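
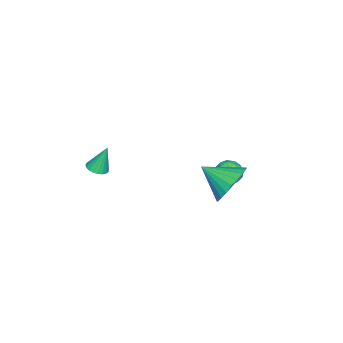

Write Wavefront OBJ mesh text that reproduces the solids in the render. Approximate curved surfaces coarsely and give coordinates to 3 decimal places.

v -2.487 2.835 -0.974
v -1.805 2.802 -0.951
v -2.535 1.738 -1.109
v -1.853 1.705 -1.086
v -2.207 1.865 -0.523
v -2.177 2.543 -0.44
v -2.163 1.997 -1.62
v -2.133 2.675 -1.537
v -1.605 2.284 -1.35
v -1.632 2.202 -0.672
v -2.708 2.338 -1.388
v -2.735 2.256 -0.71
v -2.142 2.915 -0.951
v -2.198 1.625 -1.109
v -2.406 1.719 -0.778
v -2.005 1.7 -0.765
v -2.36 2.762 -0.65
v -1.959 2.743 -0.637
v -2.196 2.192 -0.385
v -2.381 1.797 -1.423
v -1.98 1.778 -1.41
v -2.335 2.84 -1.295
v -1.934 2.821 -1.282
v -2.144 2.348 -1.675
v -1.623 2.591 -1.172
v -1.651 1.947 -1.251
v -1.834 2.118 -1.565
v -1.816 2.517 -1.516
v -1.639 2.543 -0.773
v -1.667 1.898 -0.852
v -1.875 1.992 -0.522
v -1.858 2.391 -0.473
v -1.521 2.239 -1.008
v -2.673 2.642 -1.208
v -2.701 1.997 -1.287
v -2.482 2.149 -1.587
v -2.465 2.548 -1.538
v -2.689 2.593 -0.809
v -2.717 1.949 -0.888
v -2.524 2.023 -0.544
v -2.506 2.422 -0.495
v -2.819 2.301 -1.052
v 3.713 -1.196 2.273
v 4.207 -1.153 2.334
v 3.527 -0.804 3.487
v 4.156 -0.964 2.265
v 4.028 -0.815 2.198
v 3.845 -0.732 2.143
v 3.64 -0.729 2.11
v 3.447 -0.807 2.106
v 3.3 -0.952 2.131
v 3.225 -1.14 2.18
v 3.234 -1.337 2.245
v 3.326 -1.51 2.315
v 3.485 -1.629 2.377
v 3.683 -1.672 2.422
v 3.887 -1.634 2.441
v 4.06 -1.52 2.43
v 4.174 -1.35 2.393
v -0.252 3.156 -0.253
v 0.588 3.495 0.336
v -0.228 1.764 0.513
v 0.264 3.621 0.574
v -0.138 3.676 0.687
v -0.558 3.652 0.656
v -0.931 3.552 0.487
v -1.2 3.393 0.205
v -1.326 3.197 -0.146
v -1.287 2.995 -0.514
v -1.091 2.818 -0.842
v -0.767 2.692 -1.081
v -0.365 2.637 -1.193
v 0.055 2.661 -1.163
v 0.427 2.76 -0.994
v 0.697 2.92 -0.712
v 0.822 3.116 -0.36
v 0.784 3.317 0.008
f 1 38 17
f 38 12 41
f 17 41 6
f 38 41 17
f 1 17 13
f 17 6 18
f 13 18 2
f 17 18 13
f 1 13 22
f 13 2 23
f 22 23 8
f 13 23 22
f 1 22 34
f 22 8 37
f 34 37 11
f 22 37 34
f 1 34 38
f 34 11 42
f 38 42 12
f 34 42 38
f 2 18 29
f 18 6 32
f 29 32 10
f 18 32 29
f 6 41 19
f 41 12 40
f 19 40 5
f 41 40 19
f 12 42 39
f 42 11 35
f 39 35 3
f 42 35 39
f 11 37 36
f 37 8 24
f 36 24 7
f 37 24 36
f 8 23 28
f 23 2 25
f 28 25 9
f 23 25 28
f 4 30 16
f 30 10 31
f 16 31 5
f 30 31 16
f 4 16 14
f 16 5 15
f 14 15 3
f 16 15 14
f 4 14 21
f 14 3 20
f 21 20 7
f 14 20 21
f 4 21 26
f 21 7 27
f 26 27 9
f 21 27 26
f 4 26 30
f 26 9 33
f 30 33 10
f 26 33 30
f 5 31 19
f 31 10 32
f 19 32 6
f 31 32 19
f 3 15 39
f 15 5 40
f 39 40 12
f 15 40 39
f 7 20 36
f 20 3 35
f 36 35 11
f 20 35 36
f 9 27 28
f 27 7 24
f 28 24 8
f 27 24 28
f 10 33 29
f 33 9 25
f 29 25 2
f 33 25 29
f 44 43 46
f 44 46 45
f 46 43 47
f 46 47 45
f 47 43 48
f 47 48 45
f 48 43 49
f 48 49 45
f 49 43 50
f 49 50 45
f 50 43 51
f 50 51 45
f 51 43 52
f 51 52 45
f 52 43 53
f 52 53 45
f 53 43 54
f 53 54 45
f 54 43 55
f 54 55 45
f 55 43 56
f 55 56 45
f 56 43 57
f 56 57 45
f 57 43 58
f 57 58 45
f 58 43 59
f 58 59 45
f 59 43 44
f 59 44 45
f 61 60 63
f 61 63 62
f 63 60 64
f 63 64 62
f 64 60 65
f 64 65 62
f 65 60 66
f 65 66 62
f 66 60 67
f 66 67 62
f 67 60 68
f 67 68 62
f 68 60 69
f 68 69 62
f 69 60 70
f 69 70 62
f 70 60 71
f 70 71 62
f 71 60 72
f 71 72 62
f 72 60 73
f 72 73 62
f 73 60 74
f 73 74 62
f 74 60 75
f 74 75 62
f 75 60 76
f 75 76 62
f 76 60 77
f 76 77 62
f 77 60 61
f 77 61 62



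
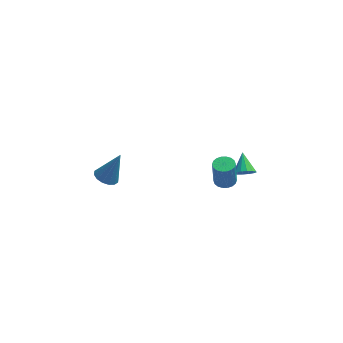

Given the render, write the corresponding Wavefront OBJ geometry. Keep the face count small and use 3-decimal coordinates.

v 2.477 3.193 -3.253
v 2.693 3.526 -3.716
v 2.343 4.207 -2.587
v 2.38 3.515 -3.762
v 2.094 3.417 -3.671
v 1.91 3.26 -3.469
v 1.878 3.085 -3.208
v 2.007 2.938 -2.959
v 2.261 2.86 -2.789
v 2.574 2.872 -2.744
v 2.86 2.969 -2.834
v 3.044 3.126 -3.037
v 3.076 3.302 -3.298
v 2.947 3.448 -3.546
v -4.319 0.247 -0.533
v -3.736 0.036 -0.757
v -3.621 0.533 1.013
v -3.737 0.372 -0.819
v -3.895 0.674 -0.803
v -4.166 0.863 -0.716
v -4.478 0.886 -0.579
v -4.748 0.738 -0.43
v -4.903 0.459 -0.308
v -4.901 0.123 -0.247
v -4.743 -0.18 -0.262
v -4.472 -0.368 -0.35
v -4.16 -0.392 -0.487
v -3.89 -0.244 -0.636
v 1.478 -2.979 3.041
v 2.017 -2.967 3.072
v 1.941 -2.97 4.39
v 1.402 -2.981 4.359
v 1.958 -2.734 3.069
v 1.883 -2.737 4.387
v 1.805 -2.549 3.061
v 1.73 -2.552 4.379
v 1.586 -2.45 3.048
v 1.511 -2.453 4.366
v 1.347 -2.455 3.035
v 1.271 -2.458 4.353
v 1.133 -2.564 3.022
v 1.057 -2.566 4.34
v 0.987 -2.755 3.014
v 0.912 -2.757 4.331
v 0.939 -2.99 3.01
v 0.863 -2.993 4.328
v 0.997 -3.223 3.013
v 0.922 -3.226 4.331
v 1.15 -3.408 3.021
v 1.075 -3.411 4.339
v 1.369 -3.507 3.034
v 1.294 -3.51 4.352
v 1.609 -3.502 3.047
v 1.533 -3.505 4.365
v 1.823 -3.394 3.06
v 1.747 -3.396 4.378
v 1.968 -3.203 3.069
v 1.893 -3.205 4.386
f 2 1 4
f 2 4 3
f 4 1 5
f 4 5 3
f 5 1 6
f 5 6 3
f 6 1 7
f 6 7 3
f 7 1 8
f 7 8 3
f 8 1 9
f 8 9 3
f 9 1 10
f 9 10 3
f 10 1 11
f 10 11 3
f 11 1 12
f 11 12 3
f 12 1 13
f 12 13 3
f 13 1 14
f 13 14 3
f 14 1 2
f 14 2 3
f 16 15 18
f 16 18 17
f 18 15 19
f 18 19 17
f 19 15 20
f 19 20 17
f 20 15 21
f 20 21 17
f 21 15 22
f 21 22 17
f 22 15 23
f 22 23 17
f 23 15 24
f 23 24 17
f 24 15 25
f 24 25 17
f 25 15 26
f 25 26 17
f 26 15 27
f 26 27 17
f 27 15 28
f 27 28 17
f 28 15 16
f 28 16 17
f 30 29 33
f 30 33 31
f 31 33 34
f 31 34 32
f 33 29 35
f 33 35 34
f 34 35 36
f 34 36 32
f 35 29 37
f 35 37 36
f 36 37 38
f 36 38 32
f 37 29 39
f 37 39 38
f 38 39 40
f 38 40 32
f 39 29 41
f 39 41 40
f 40 41 42
f 40 42 32
f 41 29 43
f 41 43 42
f 42 43 44
f 42 44 32
f 43 29 45
f 43 45 44
f 44 45 46
f 44 46 32
f 45 29 47
f 45 47 46
f 46 47 48
f 46 48 32
f 47 29 49
f 47 49 48
f 48 49 50
f 48 50 32
f 49 29 51
f 49 51 50
f 50 51 52
f 50 52 32
f 51 29 53
f 51 53 52
f 52 53 54
f 52 54 32
f 53 29 55
f 53 55 54
f 54 55 56
f 54 56 32
f 55 29 57
f 55 57 56
f 56 57 58
f 56 58 32
f 57 29 30
f 57 30 58
f 58 30 31
f 58 31 32



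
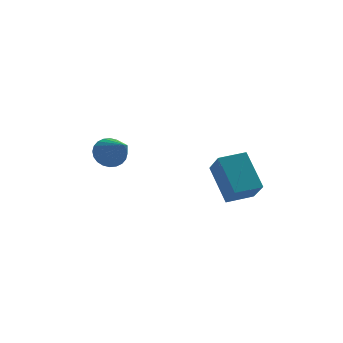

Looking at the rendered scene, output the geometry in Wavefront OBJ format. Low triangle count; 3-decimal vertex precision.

v -2.544 -3.159 1.371
v -2.155 -2.643 1.892
v -1.996 -4.781 2.569
v -2.453 -2.649 2.02
v -2.764 -2.733 2.049
v -3.042 -2.881 1.974
v -3.244 -3.072 1.808
v -3.34 -3.276 1.575
v -3.314 -3.462 1.312
v -3.171 -3.602 1.057
v -2.932 -3.674 0.85
v -2.635 -3.668 0.722
v -2.323 -3.584 0.694
v -2.045 -3.436 0.768
v -1.843 -3.245 0.934
v -1.748 -3.041 1.167
v -1.774 -2.855 1.431
v -1.917 -2.715 1.685
v 2.613 -3.619 -2.035
v 2.785 -4.713 -0.867
v 2.155 -2.104 -0.55
v 2.327 -3.198 0.619
v 3.973 -3.302 -1.939
v 4.145 -4.396 -0.77
v 3.515 -1.787 -0.453
v 3.687 -2.881 0.715
f 2 1 4
f 2 4 3
f 4 1 5
f 4 5 3
f 5 1 6
f 5 6 3
f 6 1 7
f 6 7 3
f 7 1 8
f 7 8 3
f 8 1 9
f 8 9 3
f 9 1 10
f 9 10 3
f 10 1 11
f 10 11 3
f 11 1 12
f 11 12 3
f 12 1 13
f 12 13 3
f 13 1 14
f 13 14 3
f 14 1 15
f 14 15 3
f 15 1 16
f 15 16 3
f 16 1 17
f 16 17 3
f 17 1 18
f 17 18 3
f 18 1 2
f 18 2 3
f 20 22 19
f 23 20 19
f 19 22 21
f 21 23 19
f 20 26 22
f 24 20 23
f 24 26 20
f 22 26 21
f 25 23 21
f 21 26 25
f 25 24 23
f 26 24 25



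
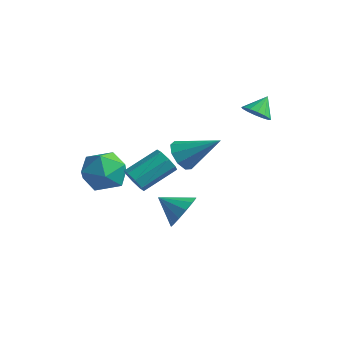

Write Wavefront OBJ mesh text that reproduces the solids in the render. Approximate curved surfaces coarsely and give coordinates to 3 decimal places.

v 1.347 1.623 3.119
v 1.728 1.213 3.521
v 1.373 2.357 3.841
v 1.964 1.396 3.326
v 2.035 1.641 3.076
v 1.922 1.881 2.837
v 1.654 2.052 2.673
v 1.304 2.108 2.629
v 0.966 2.034 2.716
v 0.729 1.851 2.911
v 0.658 1.606 3.161
v 0.772 1.366 3.4
v 1.039 1.195 3.564
v 1.389 1.139 3.608
v -0.317 -1.01 -2.275
v 0.22 -1.494 -1.691
v -1.383 -1.41 -1.625
v 0.169 -1.017 -1.482
v -0.038 -0.537 -1.525
v -0.333 -0.207 -1.806
v -0.623 -0.133 -2.236
v -0.816 -0.337 -2.678
v -0.851 -0.754 -2.992
v -0.716 -1.254 -3.079
v -0.455 -1.675 -2.91
v -0.15 -1.886 -2.54
v 0.102 -1.818 -2.085
v -0.455 -3.972 1.017
v 0.009 -3.904 0.582
v 0.559 -2.5 1.387
v 0.095 -2.568 1.823
v -0.402 -3.671 0.455
v 0.148 -2.266 1.261
v -0.845 -3.614 0.658
v -0.294 -2.209 1.463
v -1.059 -3.767 1.071
v -0.509 -2.362 1.876
v -0.919 -4.04 1.453
v -0.369 -2.636 2.258
v -0.508 -4.274 1.579
v 0.042 -2.869 2.385
v -0.066 -4.331 1.377
v 0.485 -2.926 2.182
v 0.149 -4.178 0.964
v 0.699 -2.773 1.769
v -2.069 -2.611 0.324
v -1.602 -3.2 1.161
v -3.258 -3.96 0.039
v -2.791 -4.549 0.876
v -3.374 -3.613 1.103
v -2.638 -2.78 1.279
v -2.222 -4.38 -0.079
v -1.486 -3.547 0.097
v -1.696 -4.293 0.912
v -2.408 -3.819 1.643
v -2.452 -3.341 -0.443
v -3.164 -2.867 0.288
v -2.047 0.917 -0.419
v -1.558 0.982 -1.099
v -0.573 1.723 0.719
v -1.87 1.461 -1.034
v -2.265 1.685 -0.682
v -2.558 1.549 -0.206
v -2.612 1.118 0.169
v -2.402 0.593 0.27
v -2.026 0.219 0.048
v -1.66 0.172 -0.393
v -1.476 0.473 -0.846
f 2 1 4
f 2 4 3
f 4 1 5
f 4 5 3
f 5 1 6
f 5 6 3
f 6 1 7
f 6 7 3
f 7 1 8
f 7 8 3
f 8 1 9
f 8 9 3
f 9 1 10
f 9 10 3
f 10 1 11
f 10 11 3
f 11 1 12
f 11 12 3
f 12 1 13
f 12 13 3
f 13 1 14
f 13 14 3
f 14 1 2
f 14 2 3
f 16 15 18
f 16 18 17
f 18 15 19
f 18 19 17
f 19 15 20
f 19 20 17
f 20 15 21
f 20 21 17
f 21 15 22
f 21 22 17
f 22 15 23
f 22 23 17
f 23 15 24
f 23 24 17
f 24 15 25
f 24 25 17
f 25 15 26
f 25 26 17
f 26 15 27
f 26 27 17
f 27 15 16
f 27 16 17
f 29 28 32
f 29 32 30
f 30 32 33
f 30 33 31
f 32 28 34
f 32 34 33
f 33 34 35
f 33 35 31
f 34 28 36
f 34 36 35
f 35 36 37
f 35 37 31
f 36 28 38
f 36 38 37
f 37 38 39
f 37 39 31
f 38 28 40
f 38 40 39
f 39 40 41
f 39 41 31
f 40 28 42
f 40 42 41
f 41 42 43
f 41 43 31
f 42 28 44
f 42 44 43
f 43 44 45
f 43 45 31
f 44 28 29
f 44 29 45
f 45 29 30
f 45 30 31
f 46 57 51
f 46 51 47
f 46 47 53
f 46 53 56
f 46 56 57
f 47 51 55
f 51 57 50
f 57 56 48
f 56 53 52
f 53 47 54
f 49 55 50
f 49 50 48
f 49 48 52
f 49 52 54
f 49 54 55
f 50 55 51
f 48 50 57
f 52 48 56
f 54 52 53
f 55 54 47
f 59 58 61
f 59 61 60
f 61 58 62
f 61 62 60
f 62 58 63
f 62 63 60
f 63 58 64
f 63 64 60
f 64 58 65
f 64 65 60
f 65 58 66
f 65 66 60
f 66 58 67
f 66 67 60
f 67 58 68
f 67 68 60
f 68 58 59
f 68 59 60



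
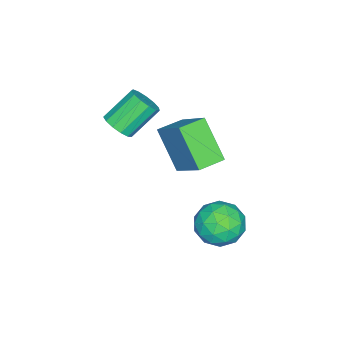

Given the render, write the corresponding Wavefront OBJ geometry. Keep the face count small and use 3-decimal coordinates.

v 1.575 1.961 1.503
v 0.898 0.783 3.118
v 0.539 2.586 1.524
v -0.138 1.408 3.139
v 2.418 3.312 2.841
v 1.741 2.134 4.456
v 1.382 3.937 2.862
v 0.705 2.759 4.477
v 1.358 -0.739 3.116
v 1.941 -0.663 3.582
v 0.925 0.095 4.73
v 0.342 0.019 4.264
v 1.932 -0.314 3.344
v 0.916 0.444 4.491
v 1.741 -0.1 3.033
v 0.725 0.658 4.181
v 1.429 -0.089 2.749
v 0.413 0.669 3.897
v 1.094 -0.284 2.582
v 0.078 0.474 3.729
v 0.842 -0.624 2.584
v -0.174 0.134 3.731
v 0.755 -1 2.755
v -0.261 -0.242 3.902
v 0.859 -1.294 3.041
v -0.157 -0.536 4.188
v 1.121 -1.411 3.351
v 0.105 -0.653 4.498
v 1.459 -1.315 3.586
v 0.443 -0.557 4.734
v 1.764 -1.036 3.672
v 0.748 -0.278 4.82
v 1.258 4.808 -1.089
v 2.328 4.984 -0.788
v 1.492 3.016 -0.872
v 2.562 3.192 -0.571
v 1.726 3.518 0.108
v 1.582 4.626 -0.027
v 2.238 3.374 -1.633
v 2.094 4.482 -1.768
v 2.934 4.098 -1.125
v 2.617 4.187 -0.049
v 1.203 3.813 -1.611
v 0.886 3.902 -0.535
v 1.773 5.053 -0.958
v 2.047 2.947 -0.702
v 1.556 3.138 -0.303
v 2.185 3.242 -0.127
v 1.334 4.843 -0.51
v 1.963 4.946 -0.333
v 1.609 4.085 0.193
v 1.857 3.054 -1.327
v 2.486 3.157 -1.15
v 1.635 4.758 -1.533
v 2.264 4.862 -1.357
v 2.211 3.915 -1.853
v 2.757 4.636 -0.979
v 2.895 3.583 -0.852
v 2.705 3.69 -1.476
v 2.62 4.341 -1.555
v 2.571 4.688 -0.347
v 2.709 3.635 -0.219
v 2.218 3.827 0.18
v 2.133 4.478 0.101
v 2.928 4.167 -0.545
v 1.111 4.365 -1.441
v 1.249 3.312 -1.313
v 1.687 3.522 -1.761
v 1.602 4.173 -1.84
v 0.925 4.417 -0.808
v 1.063 3.364 -0.681
v 1.2 3.659 -0.105
v 1.115 4.31 -0.184
v 0.892 3.833 -1.115
f 2 4 1
f 5 2 1
f 1 4 3
f 3 5 1
f 2 8 4
f 6 2 5
f 6 8 2
f 4 8 3
f 7 5 3
f 3 8 7
f 7 6 5
f 8 6 7
f 10 9 13
f 10 13 11
f 11 13 14
f 11 14 12
f 13 9 15
f 13 15 14
f 14 15 16
f 14 16 12
f 15 9 17
f 15 17 16
f 16 17 18
f 16 18 12
f 17 9 19
f 17 19 18
f 18 19 20
f 18 20 12
f 19 9 21
f 19 21 20
f 20 21 22
f 20 22 12
f 21 9 23
f 21 23 22
f 22 23 24
f 22 24 12
f 23 9 25
f 23 25 24
f 24 25 26
f 24 26 12
f 25 9 27
f 25 27 26
f 26 27 28
f 26 28 12
f 27 9 29
f 27 29 28
f 28 29 30
f 28 30 12
f 29 9 31
f 29 31 30
f 30 31 32
f 30 32 12
f 31 9 10
f 31 10 32
f 32 10 11
f 32 11 12
f 33 70 49
f 70 44 73
f 49 73 38
f 70 73 49
f 33 49 45
f 49 38 50
f 45 50 34
f 49 50 45
f 33 45 54
f 45 34 55
f 54 55 40
f 45 55 54
f 33 54 66
f 54 40 69
f 66 69 43
f 54 69 66
f 33 66 70
f 66 43 74
f 70 74 44
f 66 74 70
f 34 50 61
f 50 38 64
f 61 64 42
f 50 64 61
f 38 73 51
f 73 44 72
f 51 72 37
f 73 72 51
f 44 74 71
f 74 43 67
f 71 67 35
f 74 67 71
f 43 69 68
f 69 40 56
f 68 56 39
f 69 56 68
f 40 55 60
f 55 34 57
f 60 57 41
f 55 57 60
f 36 62 48
f 62 42 63
f 48 63 37
f 62 63 48
f 36 48 46
f 48 37 47
f 46 47 35
f 48 47 46
f 36 46 53
f 46 35 52
f 53 52 39
f 46 52 53
f 36 53 58
f 53 39 59
f 58 59 41
f 53 59 58
f 36 58 62
f 58 41 65
f 62 65 42
f 58 65 62
f 37 63 51
f 63 42 64
f 51 64 38
f 63 64 51
f 35 47 71
f 47 37 72
f 71 72 44
f 47 72 71
f 39 52 68
f 52 35 67
f 68 67 43
f 52 67 68
f 41 59 60
f 59 39 56
f 60 56 40
f 59 56 60
f 42 65 61
f 65 41 57
f 61 57 34
f 65 57 61



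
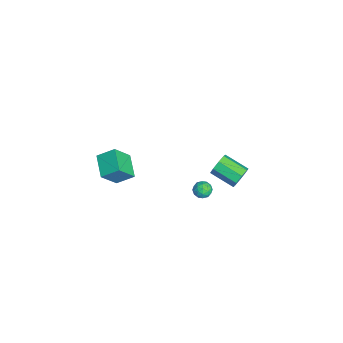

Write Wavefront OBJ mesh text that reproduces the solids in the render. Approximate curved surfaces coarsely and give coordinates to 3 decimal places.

v 1.377 -4.011 3.207
v 1.878 -4.896 4.468
v 1.505 -2.995 3.87
v 2.006 -3.88 5.131
v 2.814 -3.88 2.729
v 3.315 -4.765 3.99
v 2.942 -2.864 3.392
v 3.443 -3.749 4.653
v -0.916 1.712 -3.543
v -0.547 1.692 -3.032
v -1.653 1.228 -3.028
v -1.284 1.208 -2.517
v -1.516 1.76 -2.718
v -1.06 2.059 -3.036
v -1.14 0.861 -3.024
v -0.684 1.16 -3.342
v -0.685 1.167 -2.711
v -0.917 1.722 -2.522
v -1.283 1.198 -3.538
v -1.515 1.753 -3.349
v -0.667 1.744 -3.332
v -1.533 1.176 -2.728
v -1.67 1.5 -2.846
v -1.452 1.488 -2.545
v -0.969 1.96 -3.335
v -0.751 1.948 -3.035
v -1.321 1.988 -2.85
v -1.449 0.972 -3.025
v -1.231 0.96 -2.725
v -0.748 1.432 -3.515
v -0.53 1.42 -3.214
v -0.879 0.932 -3.21
v -0.531 1.424 -2.844
v -0.964 1.14 -2.541
v -0.88 0.936 -2.839
v -0.612 1.111 -3.026
v -0.667 1.75 -2.732
v -1.101 1.466 -2.43
v -1.237 1.79 -2.548
v -0.969 1.966 -2.735
v -0.749 1.441 -2.544
v -1.099 1.454 -3.63
v -1.533 1.17 -3.328
v -1.231 0.954 -3.325
v -0.963 1.13 -3.512
v -1.236 1.78 -3.519
v -1.669 1.496 -3.216
v -1.588 1.809 -3.034
v -1.32 1.984 -3.221
v -1.451 1.479 -3.516
v -2.725 3.999 -3.928
v -2.299 3.989 -3.251
v -3.25 2.69 -2.674
v -3.675 2.701 -3.352
v -2.785 4.36 -3.217
v -3.736 3.061 -2.64
v -3.236 4.52 -3.599
v -4.186 3.221 -3.023
v -3.387 4.375 -4.175
v -4.338 3.076 -3.598
v -3.15 4.01 -4.606
v -4.101 2.711 -4.029
v -2.664 3.639 -4.64
v -3.615 2.34 -4.063
v -2.214 3.479 -4.257
v -3.164 2.18 -3.681
v -2.062 3.624 -3.682
v -3.013 2.325 -3.105
f 2 4 1
f 5 2 1
f 1 4 3
f 3 5 1
f 2 8 4
f 6 2 5
f 6 8 2
f 4 8 3
f 7 5 3
f 3 8 7
f 7 6 5
f 8 6 7
f 9 46 25
f 46 20 49
f 25 49 14
f 46 49 25
f 9 25 21
f 25 14 26
f 21 26 10
f 25 26 21
f 9 21 30
f 21 10 31
f 30 31 16
f 21 31 30
f 9 30 42
f 30 16 45
f 42 45 19
f 30 45 42
f 9 42 46
f 42 19 50
f 46 50 20
f 42 50 46
f 10 26 37
f 26 14 40
f 37 40 18
f 26 40 37
f 14 49 27
f 49 20 48
f 27 48 13
f 49 48 27
f 20 50 47
f 50 19 43
f 47 43 11
f 50 43 47
f 19 45 44
f 45 16 32
f 44 32 15
f 45 32 44
f 16 31 36
f 31 10 33
f 36 33 17
f 31 33 36
f 12 38 24
f 38 18 39
f 24 39 13
f 38 39 24
f 12 24 22
f 24 13 23
f 22 23 11
f 24 23 22
f 12 22 29
f 22 11 28
f 29 28 15
f 22 28 29
f 12 29 34
f 29 15 35
f 34 35 17
f 29 35 34
f 12 34 38
f 34 17 41
f 38 41 18
f 34 41 38
f 13 39 27
f 39 18 40
f 27 40 14
f 39 40 27
f 11 23 47
f 23 13 48
f 47 48 20
f 23 48 47
f 15 28 44
f 28 11 43
f 44 43 19
f 28 43 44
f 17 35 36
f 35 15 32
f 36 32 16
f 35 32 36
f 18 41 37
f 41 17 33
f 37 33 10
f 41 33 37
f 52 51 55
f 52 55 53
f 53 55 56
f 53 56 54
f 55 51 57
f 55 57 56
f 56 57 58
f 56 58 54
f 57 51 59
f 57 59 58
f 58 59 60
f 58 60 54
f 59 51 61
f 59 61 60
f 60 61 62
f 60 62 54
f 61 51 63
f 61 63 62
f 62 63 64
f 62 64 54
f 63 51 65
f 63 65 64
f 64 65 66
f 64 66 54
f 65 51 67
f 65 67 66
f 66 67 68
f 66 68 54
f 67 51 52
f 67 52 68
f 68 52 53
f 68 53 54



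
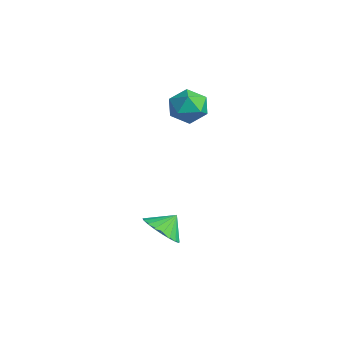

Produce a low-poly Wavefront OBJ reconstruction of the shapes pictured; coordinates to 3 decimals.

v 0.053 -1.641 -1.433
v 0.845 -2.017 -1.043
v 0.047 -0.919 -0.727
v 0.997 -1.758 -1.306
v 0.986 -1.479 -1.591
v 0.813 -1.228 -1.849
v 0.509 -1.049 -2.035
v 0.126 -0.971 -2.117
v -0.27 -1.01 -2.081
v -0.609 -1.158 -1.932
v -0.835 -1.389 -1.698
v -0.907 -1.664 -1.417
v -0.813 -1.935 -1.14
v -0.569 -2.155 -0.913
v -0.218 -2.286 -0.776
v 0.18 -2.306 -0.752
v 0.556 -2.211 -0.847
v -2.888 1.665 3.841
v -2.027 1.603 3.453
v -2.773 0.217 4.327
v -1.912 0.155 3.939
v -2.052 0.707 4.695
v -2.123 1.602 4.395
v -2.677 0.218 3.385
v -2.748 1.113 3.085
v -1.896 0.709 3.172
v -1.51 1.011 3.981
v -3.29 0.809 3.799
v -2.904 1.111 4.608
f 2 1 4
f 2 4 3
f 4 1 5
f 4 5 3
f 5 1 6
f 5 6 3
f 6 1 7
f 6 7 3
f 7 1 8
f 7 8 3
f 8 1 9
f 8 9 3
f 9 1 10
f 9 10 3
f 10 1 11
f 10 11 3
f 11 1 12
f 11 12 3
f 12 1 13
f 12 13 3
f 13 1 14
f 13 14 3
f 14 1 15
f 14 15 3
f 15 1 16
f 15 16 3
f 16 1 17
f 16 17 3
f 17 1 2
f 17 2 3
f 18 29 23
f 18 23 19
f 18 19 25
f 18 25 28
f 18 28 29
f 19 23 27
f 23 29 22
f 29 28 20
f 28 25 24
f 25 19 26
f 21 27 22
f 21 22 20
f 21 20 24
f 21 24 26
f 21 26 27
f 22 27 23
f 20 22 29
f 24 20 28
f 26 24 25
f 27 26 19



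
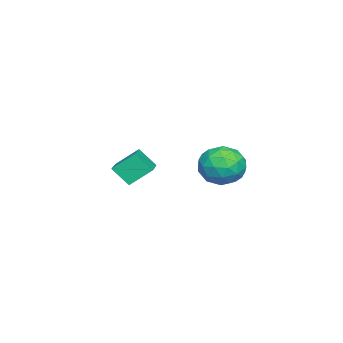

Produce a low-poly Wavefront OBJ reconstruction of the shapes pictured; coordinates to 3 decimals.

v -3.246 -1.955 -0.543
v -3.248 -2.709 0.285
v -3.63 -1.051 0.279
v -3.631 -1.805 1.107
v -1.949 -1.655 -0.267
v -1.95 -2.409 0.561
v -2.332 -0.751 0.555
v -2.334 -1.505 1.383
v -0.312 2.947 2.978
v 0.284 3.764 2.85
v 0.516 2.156 1.79
v 1.112 2.973 1.662
v 1.182 2.42 2.516
v 0.67 2.909 3.25
v 0.13 3.011 1.39
v -0.382 3.5 2.124
v 0.558 3.804 1.868
v 1.208 3.438 2.564
v -0.408 2.482 2.076
v 0.242 2.116 2.772
v -0.087 3.425 3.018
v 0.887 2.495 1.622
v 0.927 2.17 2.124
v 1.278 2.65 2.048
v 0.14 2.922 3.254
v 0.491 3.403 3.178
v 1.018 2.613 2.982
v 0.309 2.517 1.462
v 0.66 2.998 1.386
v -0.478 3.27 2.592
v -0.127 3.75 2.516
v -0.218 3.307 1.658
v 0.425 3.929 2.366
v 0.912 3.464 1.668
v 0.334 3.486 1.508
v 0.033 3.773 1.939
v 0.807 3.714 2.775
v 1.294 3.249 2.077
v 1.334 2.924 2.579
v 1.033 3.211 3.011
v 0.968 3.737 2.198
v -0.494 2.671 2.563
v -0.007 2.206 1.865
v -0.233 2.709 1.629
v -0.534 2.996 2.061
v -0.112 2.456 2.972
v 0.375 1.991 2.274
v 0.767 2.147 2.701
v 0.466 2.434 3.132
v -0.168 2.183 2.442
f 2 4 1
f 5 2 1
f 1 4 3
f 3 5 1
f 2 8 4
f 6 2 5
f 6 8 2
f 4 8 3
f 7 5 3
f 3 8 7
f 7 6 5
f 8 6 7
f 9 46 25
f 46 20 49
f 25 49 14
f 46 49 25
f 9 25 21
f 25 14 26
f 21 26 10
f 25 26 21
f 9 21 30
f 21 10 31
f 30 31 16
f 21 31 30
f 9 30 42
f 30 16 45
f 42 45 19
f 30 45 42
f 9 42 46
f 42 19 50
f 46 50 20
f 42 50 46
f 10 26 37
f 26 14 40
f 37 40 18
f 26 40 37
f 14 49 27
f 49 20 48
f 27 48 13
f 49 48 27
f 20 50 47
f 50 19 43
f 47 43 11
f 50 43 47
f 19 45 44
f 45 16 32
f 44 32 15
f 45 32 44
f 16 31 36
f 31 10 33
f 36 33 17
f 31 33 36
f 12 38 24
f 38 18 39
f 24 39 13
f 38 39 24
f 12 24 22
f 24 13 23
f 22 23 11
f 24 23 22
f 12 22 29
f 22 11 28
f 29 28 15
f 22 28 29
f 12 29 34
f 29 15 35
f 34 35 17
f 29 35 34
f 12 34 38
f 34 17 41
f 38 41 18
f 34 41 38
f 13 39 27
f 39 18 40
f 27 40 14
f 39 40 27
f 11 23 47
f 23 13 48
f 47 48 20
f 23 48 47
f 15 28 44
f 28 11 43
f 44 43 19
f 28 43 44
f 17 35 36
f 35 15 32
f 36 32 16
f 35 32 36
f 18 41 37
f 41 17 33
f 37 33 10
f 41 33 37



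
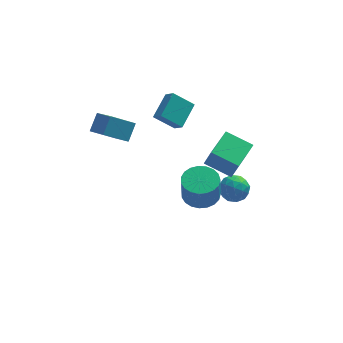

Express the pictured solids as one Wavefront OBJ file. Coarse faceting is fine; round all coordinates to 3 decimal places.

v -1.841 0.165 3.768
v -1.496 -0.388 4.328
v -1.019 1.421 4.501
v -0.674 0.867 5.061
v -0.706 -0.047 2.859
v -0.361 -0.601 3.419
v 0.116 1.208 3.592
v 0.461 0.655 4.152
v 2.148 0.704 -2.654
v 2.718 0.973 -3.346
v 2.582 -0.733 -2.854
v 3.152 -0.464 -3.546
v 3.344 -0.224 -2.662
v 3.076 0.664 -2.538
v 2.224 -0.424 -3.662
v 1.956 0.464 -3.538
v 2.765 0.276 -3.969
v 3.457 0.399 -3.351
v 1.843 -0.159 -2.849
v 2.535 -0.036 -2.231
v 2.395 0.965 -2.983
v 2.905 -0.725 -3.217
v 3.018 -0.583 -2.698
v 3.353 -0.426 -3.104
v 2.605 0.783 -2.508
v 2.94 0.941 -2.915
v 3.308 0.237 -2.512
v 2.36 -0.701 -3.285
v 2.695 -0.543 -3.692
v 1.947 0.666 -3.096
v 2.282 0.823 -3.502
v 1.992 0.003 -3.688
v 2.758 0.713 -3.755
v 3.013 -0.132 -3.873
v 2.468 -0.108 -3.941
v 2.31 0.414 -3.868
v 3.164 0.785 -3.392
v 3.42 -0.06 -3.509
v 3.532 0.082 -2.99
v 3.375 0.603 -2.917
v 3.192 0.375 -3.758
v 1.88 0.3 -2.691
v 2.136 -0.545 -2.808
v 1.925 -0.363 -3.283
v 1.768 0.158 -3.21
v 2.287 0.372 -2.327
v 2.542 -0.473 -2.445
v 2.99 -0.174 -2.332
v 2.832 0.348 -2.259
v 2.108 -0.135 -2.442
v 0.889 -0.171 -0.321
v 1.206 -0.595 1.019
v 1.933 1.419 -0.065
v 2.251 0.996 1.274
v 2.289 -0.996 -0.914
v 2.607 -1.419 0.425
v 3.334 0.595 -0.659
v 3.651 0.171 0.681
v 0.31 -3.259 0.012
v 1.205 -3.786 -0.049
v 1.124 -4.109 1.547
v 0.23 -3.581 1.608
v 1.342 -3.386 0.039
v 1.261 -3.708 1.634
v 1.302 -2.963 0.122
v 1.221 -3.286 1.718
v 1.089 -2.592 0.186
v 1.009 -2.915 1.782
v 0.743 -2.336 0.221
v 0.662 -2.659 1.816
v 0.321 -2.239 0.219
v 0.24 -2.562 1.814
v -0.102 -2.319 0.181
v -0.183 -2.642 1.777
v -0.454 -2.561 0.114
v -0.535 -2.884 1.71
v -0.674 -2.924 0.03
v -0.755 -3.247 1.626
v -0.724 -3.345 -0.058
v -0.805 -3.667 1.538
v -0.594 -3.75 -0.133
v -0.675 -4.073 1.463
v -0.309 -4.071 -0.184
v -0.39 -4.394 1.412
v 0.084 -4.251 -0.2
v 0.003 -4.574 1.396
v 0.516 -4.26 -0.18
v 0.435 -4.583 1.416
v 0.912 -4.095 -0.127
v 0.831 -4.418 1.469
v -3.829 1.419 0.99
v -3.187 0.209 1.736
v -5.19 1.264 1.91
v -4.548 0.053 2.655
v -3.352 2.187 1.825
v -2.71 0.976 2.57
v -4.713 2.031 2.744
v -4.071 0.821 3.49
f 2 4 1
f 5 2 1
f 1 4 3
f 3 5 1
f 2 8 4
f 6 2 5
f 6 8 2
f 4 8 3
f 7 5 3
f 3 8 7
f 7 6 5
f 8 6 7
f 9 46 25
f 46 20 49
f 25 49 14
f 46 49 25
f 9 25 21
f 25 14 26
f 21 26 10
f 25 26 21
f 9 21 30
f 21 10 31
f 30 31 16
f 21 31 30
f 9 30 42
f 30 16 45
f 42 45 19
f 30 45 42
f 9 42 46
f 42 19 50
f 46 50 20
f 42 50 46
f 10 26 37
f 26 14 40
f 37 40 18
f 26 40 37
f 14 49 27
f 49 20 48
f 27 48 13
f 49 48 27
f 20 50 47
f 50 19 43
f 47 43 11
f 50 43 47
f 19 45 44
f 45 16 32
f 44 32 15
f 45 32 44
f 16 31 36
f 31 10 33
f 36 33 17
f 31 33 36
f 12 38 24
f 38 18 39
f 24 39 13
f 38 39 24
f 12 24 22
f 24 13 23
f 22 23 11
f 24 23 22
f 12 22 29
f 22 11 28
f 29 28 15
f 22 28 29
f 12 29 34
f 29 15 35
f 34 35 17
f 29 35 34
f 12 34 38
f 34 17 41
f 38 41 18
f 34 41 38
f 13 39 27
f 39 18 40
f 27 40 14
f 39 40 27
f 11 23 47
f 23 13 48
f 47 48 20
f 23 48 47
f 15 28 44
f 28 11 43
f 44 43 19
f 28 43 44
f 17 35 36
f 35 15 32
f 36 32 16
f 35 32 36
f 18 41 37
f 41 17 33
f 37 33 10
f 41 33 37
f 52 54 51
f 55 52 51
f 51 54 53
f 53 55 51
f 52 58 54
f 56 52 55
f 56 58 52
f 54 58 53
f 57 55 53
f 53 58 57
f 57 56 55
f 58 56 57
f 60 59 63
f 60 63 61
f 61 63 64
f 61 64 62
f 63 59 65
f 63 65 64
f 64 65 66
f 64 66 62
f 65 59 67
f 65 67 66
f 66 67 68
f 66 68 62
f 67 59 69
f 67 69 68
f 68 69 70
f 68 70 62
f 69 59 71
f 69 71 70
f 70 71 72
f 70 72 62
f 71 59 73
f 71 73 72
f 72 73 74
f 72 74 62
f 73 59 75
f 73 75 74
f 74 75 76
f 74 76 62
f 75 59 77
f 75 77 76
f 76 77 78
f 76 78 62
f 77 59 79
f 77 79 78
f 78 79 80
f 78 80 62
f 79 59 81
f 79 81 80
f 80 81 82
f 80 82 62
f 81 59 83
f 81 83 82
f 82 83 84
f 82 84 62
f 83 59 85
f 83 85 84
f 84 85 86
f 84 86 62
f 85 59 87
f 85 87 86
f 86 87 88
f 86 88 62
f 87 59 89
f 87 89 88
f 88 89 90
f 88 90 62
f 89 59 60
f 89 60 90
f 90 60 61
f 90 61 62
f 92 94 91
f 95 92 91
f 91 94 93
f 93 95 91
f 92 98 94
f 96 92 95
f 96 98 92
f 94 98 93
f 97 95 93
f 93 98 97
f 97 96 95
f 98 96 97



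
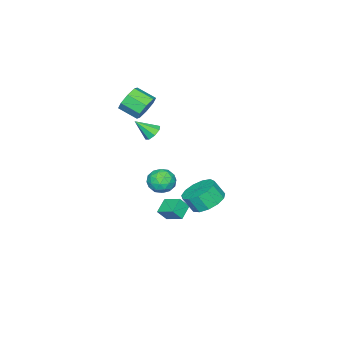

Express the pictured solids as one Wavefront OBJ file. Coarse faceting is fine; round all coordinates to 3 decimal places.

v 0.153 1.053 0.617
v 0.742 1.014 -0.011
v -0.342 -0.194 0.231
v 0.247 -0.233 -0.397
v 0.493 -0.287 0.427
v 0.798 0.483 0.666
v -0.398 0.337 -0.446
v -0.093 1.107 -0.207
v 0.401 0.571 -0.668
v 0.952 0.186 -0.129
v -0.552 0.634 0.349
v -0.001 0.249 0.888
v 0.491 1.142 0.337
v -0.091 -0.322 -0.117
v 0.054 -0.355 0.368
v 0.4 -0.377 -0.002
v 0.524 0.831 0.735
v 0.87 0.808 0.365
v 0.724 0.043 0.623
v -0.47 0.012 -0.145
v -0.124 -0.011 -0.515
v 0 1.197 0.222
v 0.346 1.175 -0.148
v -0.324 0.777 -0.403
v 0.636 0.86 -0.419
v 0.346 0.127 -0.646
v -0.034 0.462 -0.674
v 0.146 0.915 -0.534
v 0.96 0.633 -0.102
v 0.67 -0.1 -0.328
v 0.814 -0.132 0.156
v 0.994 0.321 0.296
v 0.76 0.373 -0.488
v -0.27 0.92 0.548
v -0.56 0.187 0.322
v -0.594 0.499 -0.076
v -0.414 0.952 0.064
v 0.054 0.693 0.866
v -0.236 -0.04 0.639
v 0.254 -0.095 0.754
v 0.434 0.358 0.894
v -0.36 0.447 0.708
v 0.009 3.375 -0.501
v 1.023 3.516 -0.685
v 1.264 2.987 0.237
v 0.251 2.845 0.421
v 0.846 3.979 -0.373
v 1.087 3.45 0.549
v 0.403 4.25 -0.101
v 0.644 3.721 0.821
v -0.165 4.243 0.044
v 0.076 3.714 0.965
v -0.678 3.96 0.015
v -0.436 3.431 0.937
v -0.972 3.492 -0.177
v -0.73 2.962 0.745
v -0.955 2.986 -0.472
v -0.713 2.456 0.45
v -0.632 2.603 -0.776
v -0.39 2.074 0.146
v -0.105 2.466 -0.993
v 0.137 1.936 -0.071
v 0.458 2.617 -1.054
v 0.7 2.087 -0.132
v 0.879 3.008 -0.939
v 1.12 2.479 -0.017
v -2.754 -2.791 3.266
v -2.037 -2.915 2.736
v -1.83 -4.054 3.283
v -2.546 -3.929 3.814
v -1.876 -2.601 3.328
v -1.669 -3.74 3.875
v -2.229 -2.399 3.883
v -2.022 -3.537 4.431
v -2.889 -2.425 4.077
v -2.682 -3.564 4.625
v -3.47 -2.666 3.797
v -3.263 -3.805 4.344
v -3.631 -2.98 3.205
v -3.424 -4.119 3.752
v -3.278 -3.183 2.649
v -3.071 -4.321 3.197
v -2.618 -3.156 2.455
v -2.411 -4.295 3.003
v -4.192 -3.44 0.319
v -3.778 -2.989 0.465
v -3.608 -4.28 1.261
v -4.178 -2.966 0.733
v -4.586 -3.221 0.759
v -4.763 -3.605 0.527
v -4.606 -3.892 0.173
v -4.206 -3.915 -0.095
v -3.797 -3.66 -0.121
v -3.62 -3.276 0.111
v -2.704 -0.88 -4.08
v -2.273 -1.219 -3.379
v -2.644 0.231 -3.579
v -2.214 -0.108 -2.878
v -1.786 -0.712 -4.562
v -1.356 -1.051 -3.861
v -1.727 0.399 -4.061
v -1.296 0.06 -3.36
f 1 38 17
f 38 12 41
f 17 41 6
f 38 41 17
f 1 17 13
f 17 6 18
f 13 18 2
f 17 18 13
f 1 13 22
f 13 2 23
f 22 23 8
f 13 23 22
f 1 22 34
f 22 8 37
f 34 37 11
f 22 37 34
f 1 34 38
f 34 11 42
f 38 42 12
f 34 42 38
f 2 18 29
f 18 6 32
f 29 32 10
f 18 32 29
f 6 41 19
f 41 12 40
f 19 40 5
f 41 40 19
f 12 42 39
f 42 11 35
f 39 35 3
f 42 35 39
f 11 37 36
f 37 8 24
f 36 24 7
f 37 24 36
f 8 23 28
f 23 2 25
f 28 25 9
f 23 25 28
f 4 30 16
f 30 10 31
f 16 31 5
f 30 31 16
f 4 16 14
f 16 5 15
f 14 15 3
f 16 15 14
f 4 14 21
f 14 3 20
f 21 20 7
f 14 20 21
f 4 21 26
f 21 7 27
f 26 27 9
f 21 27 26
f 4 26 30
f 26 9 33
f 30 33 10
f 26 33 30
f 5 31 19
f 31 10 32
f 19 32 6
f 31 32 19
f 3 15 39
f 15 5 40
f 39 40 12
f 15 40 39
f 7 20 36
f 20 3 35
f 36 35 11
f 20 35 36
f 9 27 28
f 27 7 24
f 28 24 8
f 27 24 28
f 10 33 29
f 33 9 25
f 29 25 2
f 33 25 29
f 44 43 47
f 44 47 45
f 45 47 48
f 45 48 46
f 47 43 49
f 47 49 48
f 48 49 50
f 48 50 46
f 49 43 51
f 49 51 50
f 50 51 52
f 50 52 46
f 51 43 53
f 51 53 52
f 52 53 54
f 52 54 46
f 53 43 55
f 53 55 54
f 54 55 56
f 54 56 46
f 55 43 57
f 55 57 56
f 56 57 58
f 56 58 46
f 57 43 59
f 57 59 58
f 58 59 60
f 58 60 46
f 59 43 61
f 59 61 60
f 60 61 62
f 60 62 46
f 61 43 63
f 61 63 62
f 62 63 64
f 62 64 46
f 63 43 65
f 63 65 64
f 64 65 66
f 64 66 46
f 65 43 44
f 65 44 66
f 66 44 45
f 66 45 46
f 68 67 71
f 68 71 69
f 69 71 72
f 69 72 70
f 71 67 73
f 71 73 72
f 72 73 74
f 72 74 70
f 73 67 75
f 73 75 74
f 74 75 76
f 74 76 70
f 75 67 77
f 75 77 76
f 76 77 78
f 76 78 70
f 77 67 79
f 77 79 78
f 78 79 80
f 78 80 70
f 79 67 81
f 79 81 80
f 80 81 82
f 80 82 70
f 81 67 83
f 81 83 82
f 82 83 84
f 82 84 70
f 83 67 68
f 83 68 84
f 84 68 69
f 84 69 70
f 86 85 88
f 86 88 87
f 88 85 89
f 88 89 87
f 89 85 90
f 89 90 87
f 90 85 91
f 90 91 87
f 91 85 92
f 91 92 87
f 92 85 93
f 92 93 87
f 93 85 94
f 93 94 87
f 94 85 86
f 94 86 87
f 96 98 95
f 99 96 95
f 95 98 97
f 97 99 95
f 96 102 98
f 100 96 99
f 100 102 96
f 98 102 97
f 101 99 97
f 97 102 101
f 101 100 99
f 102 100 101



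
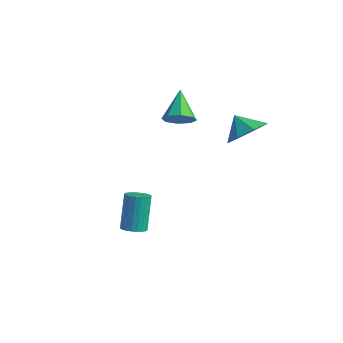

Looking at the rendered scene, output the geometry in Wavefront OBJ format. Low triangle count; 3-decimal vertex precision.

v 0.552 1.535 1.457
v 1.185 1.926 2.111
v -0.212 1.625 2.143
v 0.856 2.452 1.676
v 0.349 2.441 1.113
v -0.039 1.899 0.751
v -0.081 1.144 0.804
v 0.248 0.619 1.239
v 0.755 0.629 1.802
v 1.143 1.171 2.163
v -0.907 -3.774 -1.969
v -0.4 -3.86 -1.803
v -0.766 -3.173 -0.326
v -1.273 -3.086 -0.491
v -0.384 -3.668 -1.888
v -0.75 -2.981 -0.411
v -0.446 -3.492 -1.985
v -0.812 -2.805 -0.508
v -0.579 -3.359 -2.08
v -0.945 -2.672 -0.603
v -0.762 -3.289 -2.158
v -1.128 -2.602 -0.681
v -0.967 -3.293 -2.207
v -1.333 -2.606 -0.73
v -1.163 -3.37 -2.22
v -1.529 -2.682 -0.743
v -1.32 -3.509 -2.194
v -1.686 -2.821 -0.717
v -1.414 -3.687 -2.134
v -1.78 -3 -0.657
v -1.43 -3.879 -2.049
v -1.796 -3.192 -0.572
v -1.368 -4.055 -1.952
v -1.734 -3.368 -0.475
v -1.235 -4.188 -1.857
v -1.601 -3.501 -0.38
v -1.052 -4.258 -1.779
v -1.418 -3.571 -0.302
v -0.847 -4.254 -1.73
v -1.213 -3.567 -0.253
v -0.651 -4.178 -1.717
v -1.017 -3.49 -0.24
v -0.494 -4.039 -1.743
v -0.86 -3.351 -0.266
v -2.703 1.15 0.988
v -2.164 1.638 0.915
v -3.477 2.15 1.952
v -2.563 1.701 0.529
v -3.044 1.441 0.412
v -3.325 1.011 0.632
v -3.241 0.663 1.061
v -2.842 0.6 1.447
v -2.361 0.86 1.564
v -2.081 1.289 1.344
f 2 1 4
f 2 4 3
f 4 1 5
f 4 5 3
f 5 1 6
f 5 6 3
f 6 1 7
f 6 7 3
f 7 1 8
f 7 8 3
f 8 1 9
f 8 9 3
f 9 1 10
f 9 10 3
f 10 1 2
f 10 2 3
f 12 11 15
f 12 15 13
f 13 15 16
f 13 16 14
f 15 11 17
f 15 17 16
f 16 17 18
f 16 18 14
f 17 11 19
f 17 19 18
f 18 19 20
f 18 20 14
f 19 11 21
f 19 21 20
f 20 21 22
f 20 22 14
f 21 11 23
f 21 23 22
f 22 23 24
f 22 24 14
f 23 11 25
f 23 25 24
f 24 25 26
f 24 26 14
f 25 11 27
f 25 27 26
f 26 27 28
f 26 28 14
f 27 11 29
f 27 29 28
f 28 29 30
f 28 30 14
f 29 11 31
f 29 31 30
f 30 31 32
f 30 32 14
f 31 11 33
f 31 33 32
f 32 33 34
f 32 34 14
f 33 11 35
f 33 35 34
f 34 35 36
f 34 36 14
f 35 11 37
f 35 37 36
f 36 37 38
f 36 38 14
f 37 11 39
f 37 39 38
f 38 39 40
f 38 40 14
f 39 11 41
f 39 41 40
f 40 41 42
f 40 42 14
f 41 11 43
f 41 43 42
f 42 43 44
f 42 44 14
f 43 11 12
f 43 12 44
f 44 12 13
f 44 13 14
f 46 45 48
f 46 48 47
f 48 45 49
f 48 49 47
f 49 45 50
f 49 50 47
f 50 45 51
f 50 51 47
f 51 45 52
f 51 52 47
f 52 45 53
f 52 53 47
f 53 45 54
f 53 54 47
f 54 45 46
f 54 46 47



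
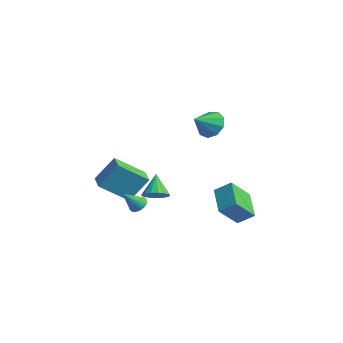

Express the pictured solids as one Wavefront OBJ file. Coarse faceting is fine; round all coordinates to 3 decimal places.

v -4.269 -1.715 -2.979
v -4.785 -3.411 -1.694
v -3.876 -0.657 -1.426
v -4.391 -2.353 -0.14
v -2.949 -2.147 -3.02
v -3.464 -3.843 -1.734
v -2.555 -1.089 -1.466
v -3.071 -2.785 -0.181
v 2.226 0.348 -0.777
v 2.863 1.058 -0.117
v 2.073 1.619 -1.999
v 2.71 2.329 -1.339
v 3.83 -0.289 -1.641
v 4.467 0.421 -0.981
v 3.677 0.982 -2.863
v 4.314 1.692 -2.203
v -0.944 1.963 2.837
v -0.572 1.562 2
v -0.656 0.717 3.563
v -0.076 1.879 2.348
v 0.015 2.235 2.925
v -0.344 2.464 3.461
v -0.982 2.459 3.705
v -1.603 2.222 3.543
v -1.916 1.863 3.051
v -1.773 1.552 2.459
v -1.242 1.432 2.044
v 0.945 -2.57 -1.05
v 1.343 -3.087 -0.604
v 0.155 -2.11 0.19
v 1.552 -2.773 -0.587
v 1.623 -2.412 -0.676
v 1.538 -2.088 -0.851
v 1.317 -1.874 -1.071
v 1.011 -1.819 -1.286
v 0.69 -1.937 -1.447
v 0.427 -2.199 -1.517
v 0.283 -2.547 -1.48
v 0.29 -2.9 -1.344
v 0.447 -3.177 -1.141
v 0.719 -3.315 -0.917
v 1.042 -3.283 -0.723
v -1.243 -2.484 -2.608
v -0.857 -2.131 -2.294
v -1.197 -3.476 -1.552
v -1.067 -2.054 -2.212
v -1.303 -2.043 -2.191
v -1.531 -2.098 -2.233
v -1.715 -2.212 -2.332
v -1.827 -2.368 -2.473
v -1.85 -2.541 -2.635
v -1.781 -2.705 -2.792
v -1.63 -2.836 -2.922
v -1.42 -2.913 -3.004
v -1.183 -2.924 -3.025
v -0.956 -2.869 -2.983
v -0.772 -2.755 -2.884
v -0.66 -2.599 -2.743
v -0.637 -2.426 -2.581
v -0.706 -2.262 -2.423
f 2 4 1
f 5 2 1
f 1 4 3
f 3 5 1
f 2 8 4
f 6 2 5
f 6 8 2
f 4 8 3
f 7 5 3
f 3 8 7
f 7 6 5
f 8 6 7
f 10 12 9
f 13 10 9
f 9 12 11
f 11 13 9
f 10 16 12
f 14 10 13
f 14 16 10
f 12 16 11
f 15 13 11
f 11 16 15
f 15 14 13
f 16 14 15
f 18 17 20
f 18 20 19
f 20 17 21
f 20 21 19
f 21 17 22
f 21 22 19
f 22 17 23
f 22 23 19
f 23 17 24
f 23 24 19
f 24 17 25
f 24 25 19
f 25 17 26
f 25 26 19
f 26 17 27
f 26 27 19
f 27 17 18
f 27 18 19
f 29 28 31
f 29 31 30
f 31 28 32
f 31 32 30
f 32 28 33
f 32 33 30
f 33 28 34
f 33 34 30
f 34 28 35
f 34 35 30
f 35 28 36
f 35 36 30
f 36 28 37
f 36 37 30
f 37 28 38
f 37 38 30
f 38 28 39
f 38 39 30
f 39 28 40
f 39 40 30
f 40 28 41
f 40 41 30
f 41 28 42
f 41 42 30
f 42 28 29
f 42 29 30
f 44 43 46
f 44 46 45
f 46 43 47
f 46 47 45
f 47 43 48
f 47 48 45
f 48 43 49
f 48 49 45
f 49 43 50
f 49 50 45
f 50 43 51
f 50 51 45
f 51 43 52
f 51 52 45
f 52 43 53
f 52 53 45
f 53 43 54
f 53 54 45
f 54 43 55
f 54 55 45
f 55 43 56
f 55 56 45
f 56 43 57
f 56 57 45
f 57 43 58
f 57 58 45
f 58 43 59
f 58 59 45
f 59 43 60
f 59 60 45
f 60 43 44
f 60 44 45



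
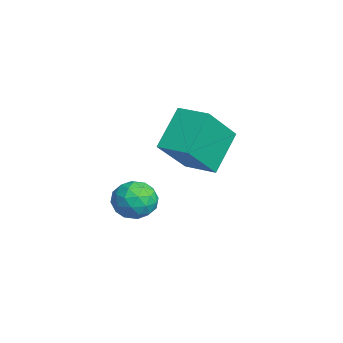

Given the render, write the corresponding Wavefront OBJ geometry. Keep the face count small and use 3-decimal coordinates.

v -1.533 2.414 -3.178
v -1.023 2.427 -3.847
v -1.517 1.053 -3.193
v -1.007 1.066 -3.862
v -0.724 1.321 -3.111
v -0.734 2.162 -3.102
v -1.806 1.318 -3.938
v -1.816 2.159 -3.929
v -1.191 1.75 -4.316
v -0.523 1.752 -3.805
v -2.017 1.728 -3.235
v -1.349 1.73 -2.724
v -1.279 2.54 -3.511
v -1.261 0.94 -3.529
v -1.095 1.09 -3.088
v -0.795 1.098 -3.481
v -1.11 2.384 -3.074
v -0.81 2.392 -3.466
v -0.634 1.742 -3.034
v -1.73 1.088 -3.574
v -1.43 1.096 -3.966
v -1.745 2.382 -3.559
v -1.445 2.39 -3.952
v -1.906 1.738 -4.006
v -1.078 2.15 -4.18
v -1.069 1.35 -4.189
v -1.538 1.497 -4.234
v -1.544 1.992 -4.228
v -0.685 2.151 -3.88
v -0.676 1.351 -3.888
v -0.51 1.501 -3.447
v -0.516 1.995 -3.442
v -0.784 1.753 -4.156
v -1.864 2.129 -3.152
v -1.855 1.329 -3.16
v -2.024 1.485 -3.598
v -2.03 1.979 -3.593
v -1.471 2.13 -2.851
v -1.462 1.33 -2.86
v -0.996 1.488 -2.812
v -1.002 1.983 -2.806
v -1.756 1.727 -2.884
v -1.35 4.13 -0.432
v -0.407 3.023 1.027
v -0.482 4.955 -0.368
v 0.462 3.849 1.091
v -0.442 3.271 -1.671
v 0.502 2.165 -0.212
v 0.427 4.097 -1.607
v 1.37 2.99 -0.148
f 1 38 17
f 38 12 41
f 17 41 6
f 38 41 17
f 1 17 13
f 17 6 18
f 13 18 2
f 17 18 13
f 1 13 22
f 13 2 23
f 22 23 8
f 13 23 22
f 1 22 34
f 22 8 37
f 34 37 11
f 22 37 34
f 1 34 38
f 34 11 42
f 38 42 12
f 34 42 38
f 2 18 29
f 18 6 32
f 29 32 10
f 18 32 29
f 6 41 19
f 41 12 40
f 19 40 5
f 41 40 19
f 12 42 39
f 42 11 35
f 39 35 3
f 42 35 39
f 11 37 36
f 37 8 24
f 36 24 7
f 37 24 36
f 8 23 28
f 23 2 25
f 28 25 9
f 23 25 28
f 4 30 16
f 30 10 31
f 16 31 5
f 30 31 16
f 4 16 14
f 16 5 15
f 14 15 3
f 16 15 14
f 4 14 21
f 14 3 20
f 21 20 7
f 14 20 21
f 4 21 26
f 21 7 27
f 26 27 9
f 21 27 26
f 4 26 30
f 26 9 33
f 30 33 10
f 26 33 30
f 5 31 19
f 31 10 32
f 19 32 6
f 31 32 19
f 3 15 39
f 15 5 40
f 39 40 12
f 15 40 39
f 7 20 36
f 20 3 35
f 36 35 11
f 20 35 36
f 9 27 28
f 27 7 24
f 28 24 8
f 27 24 28
f 10 33 29
f 33 9 25
f 29 25 2
f 33 25 29
f 44 46 43
f 47 44 43
f 43 46 45
f 45 47 43
f 44 50 46
f 48 44 47
f 48 50 44
f 46 50 45
f 49 47 45
f 45 50 49
f 49 48 47
f 50 48 49



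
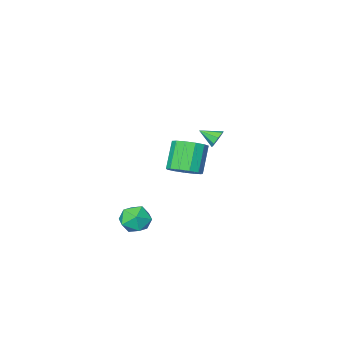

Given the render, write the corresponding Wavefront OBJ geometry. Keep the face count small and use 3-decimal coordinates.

v -4.261 -0.172 -1.014
v -3.98 0.309 -0.591
v -3.519 -1.088 -0.466
v -4.417 0.081 -0.381
v -4.763 -0.296 -0.542
v -4.814 -0.6 -0.98
v -4.542 -0.654 -1.438
v -4.105 -0.425 -1.648
v -3.76 -0.049 -1.487
v -3.708 0.255 -1.049
v 3.322 4.661 -3.128
v 4.298 4.572 -2.667
v 3.582 3.148 -3.973
v 4.558 3.059 -3.512
v 3.664 2.956 -2.91
v 3.503 3.891 -2.388
v 4.377 3.829 -4.252
v 4.216 4.764 -3.73
v 4.95 4.058 -3.362
v 4.51 3.518 -2.533
v 3.37 4.202 -4.107
v 2.93 3.662 -3.278
v 0.835 4.132 -0.21
v 1.405 3.235 -0.328
v 0.515 2.45 1.331
v -0.055 3.348 1.45
v 1.734 3.6 0.021
v 0.844 2.815 1.68
v 1.778 4.134 0.297
v 0.887 3.35 1.956
v 1.522 4.668 0.412
v 0.632 3.883 2.071
v 1.048 5.031 0.33
v 0.158 4.247 1.989
v 0.507 5.11 0.076
v -0.384 4.325 1.736
v 0.07 4.877 -0.268
v -0.821 4.093 1.391
v -0.125 4.409 -0.594
v -1.015 3.624 1.066
v -0.014 3.852 -0.798
v -0.904 3.068 0.862
v 0.366 3.385 -0.815
v -0.524 2.6 0.845
v 0.895 3.154 -0.64
v 0.005 2.37 1.02
f 2 1 4
f 2 4 3
f 4 1 5
f 4 5 3
f 5 1 6
f 5 6 3
f 6 1 7
f 6 7 3
f 7 1 8
f 7 8 3
f 8 1 9
f 8 9 3
f 9 1 10
f 9 10 3
f 10 1 2
f 10 2 3
f 11 22 16
f 11 16 12
f 11 12 18
f 11 18 21
f 11 21 22
f 12 16 20
f 16 22 15
f 22 21 13
f 21 18 17
f 18 12 19
f 14 20 15
f 14 15 13
f 14 13 17
f 14 17 19
f 14 19 20
f 15 20 16
f 13 15 22
f 17 13 21
f 19 17 18
f 20 19 12
f 24 23 27
f 24 27 25
f 25 27 28
f 25 28 26
f 27 23 29
f 27 29 28
f 28 29 30
f 28 30 26
f 29 23 31
f 29 31 30
f 30 31 32
f 30 32 26
f 31 23 33
f 31 33 32
f 32 33 34
f 32 34 26
f 33 23 35
f 33 35 34
f 34 35 36
f 34 36 26
f 35 23 37
f 35 37 36
f 36 37 38
f 36 38 26
f 37 23 39
f 37 39 38
f 38 39 40
f 38 40 26
f 39 23 41
f 39 41 40
f 40 41 42
f 40 42 26
f 41 23 43
f 41 43 42
f 42 43 44
f 42 44 26
f 43 23 45
f 43 45 44
f 44 45 46
f 44 46 26
f 45 23 24
f 45 24 46
f 46 24 25
f 46 25 26



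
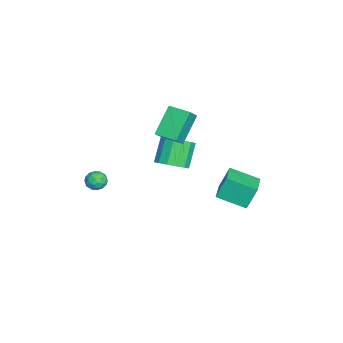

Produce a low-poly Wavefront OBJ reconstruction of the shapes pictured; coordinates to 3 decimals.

v 2.315 -2.995 1.211
v 2.681 -3.384 1.566
v 1.619 -3.756 1.094
v 1.985 -4.145 1.449
v 1.689 -3.646 1.722
v 2.119 -3.176 1.794
v 2.181 -3.964 0.866
v 2.611 -3.494 0.938
v 2.598 -3.984 1.353
v 2.294 -3.786 1.882
v 2.006 -3.354 0.778
v 1.702 -3.156 1.307
v 2.559 -3.123 1.399
v 1.741 -4.017 1.261
v 1.567 -3.724 1.421
v 1.782 -3.952 1.63
v 2.229 -3 1.533
v 2.444 -3.229 1.742
v 1.861 -3.383 1.833
v 1.856 -3.911 0.918
v 2.071 -4.14 1.127
v 2.518 -3.188 1.03
v 2.733 -3.416 1.239
v 2.439 -3.757 0.827
v 2.725 -3.704 1.482
v 2.316 -4.151 1.413
v 2.431 -4.045 1.071
v 2.684 -3.769 1.113
v 2.546 -3.588 1.793
v 2.137 -4.035 1.724
v 1.963 -3.742 1.885
v 2.216 -3.465 1.927
v 2.498 -3.94 1.668
v 2.163 -3.105 0.936
v 1.754 -3.552 0.867
v 2.084 -3.675 0.733
v 2.337 -3.398 0.775
v 1.984 -2.989 1.247
v 1.575 -3.436 1.178
v 1.616 -3.371 1.547
v 1.869 -3.095 1.589
v 1.802 -3.2 0.992
v -3.102 2.587 -2.888
v -3.379 3.151 -1.548
v -2.842 4.276 -3.544
v -3.12 4.839 -2.204
v -1.42 2.481 -2.496
v -1.698 3.044 -1.156
v -1.161 4.169 -3.152
v -1.438 4.733 -1.812
v -3.39 -0.06 -1.494
v -2.599 0.268 -0.958
v -3.64 0.569 0.391
v -4.43 0.24 -0.146
v -2.787 0.694 -1.197
v -3.828 0.994 0.152
v -3.136 0.917 -1.516
v -4.176 1.218 -0.167
v -3.553 0.879 -1.829
v -4.593 1.179 -0.48
v -3.926 0.589 -2.053
v -4.967 0.889 -0.704
v -4.155 0.125 -2.126
v -5.196 0.425 -0.778
v -4.18 -0.389 -2.031
v -5.221 -0.088 -0.682
v -3.992 -0.814 -1.792
v -5.033 -0.514 -0.443
v -3.644 -1.038 -1.473
v -4.684 -0.737 -0.124
v -3.227 -0.999 -1.16
v -4.267 -0.699 0.189
v -2.853 -0.709 -0.936
v -3.894 -0.409 0.413
v -2.624 -0.245 -0.862
v -3.665 0.055 0.486
v -3.927 0.143 2.771
v -3.154 -0.174 3.59
v -3.367 1.326 2.701
v -2.595 1.009 3.52
v -2.685 -0.529 1.34
v -1.913 -0.846 2.159
v -2.126 0.654 1.27
v -1.353 0.337 2.089
f 1 38 17
f 38 12 41
f 17 41 6
f 38 41 17
f 1 17 13
f 17 6 18
f 13 18 2
f 17 18 13
f 1 13 22
f 13 2 23
f 22 23 8
f 13 23 22
f 1 22 34
f 22 8 37
f 34 37 11
f 22 37 34
f 1 34 38
f 34 11 42
f 38 42 12
f 34 42 38
f 2 18 29
f 18 6 32
f 29 32 10
f 18 32 29
f 6 41 19
f 41 12 40
f 19 40 5
f 41 40 19
f 12 42 39
f 42 11 35
f 39 35 3
f 42 35 39
f 11 37 36
f 37 8 24
f 36 24 7
f 37 24 36
f 8 23 28
f 23 2 25
f 28 25 9
f 23 25 28
f 4 30 16
f 30 10 31
f 16 31 5
f 30 31 16
f 4 16 14
f 16 5 15
f 14 15 3
f 16 15 14
f 4 14 21
f 14 3 20
f 21 20 7
f 14 20 21
f 4 21 26
f 21 7 27
f 26 27 9
f 21 27 26
f 4 26 30
f 26 9 33
f 30 33 10
f 26 33 30
f 5 31 19
f 31 10 32
f 19 32 6
f 31 32 19
f 3 15 39
f 15 5 40
f 39 40 12
f 15 40 39
f 7 20 36
f 20 3 35
f 36 35 11
f 20 35 36
f 9 27 28
f 27 7 24
f 28 24 8
f 27 24 28
f 10 33 29
f 33 9 25
f 29 25 2
f 33 25 29
f 44 46 43
f 47 44 43
f 43 46 45
f 45 47 43
f 44 50 46
f 48 44 47
f 48 50 44
f 46 50 45
f 49 47 45
f 45 50 49
f 49 48 47
f 50 48 49
f 52 51 55
f 52 55 53
f 53 55 56
f 53 56 54
f 55 51 57
f 55 57 56
f 56 57 58
f 56 58 54
f 57 51 59
f 57 59 58
f 58 59 60
f 58 60 54
f 59 51 61
f 59 61 60
f 60 61 62
f 60 62 54
f 61 51 63
f 61 63 62
f 62 63 64
f 62 64 54
f 63 51 65
f 63 65 64
f 64 65 66
f 64 66 54
f 65 51 67
f 65 67 66
f 66 67 68
f 66 68 54
f 67 51 69
f 67 69 68
f 68 69 70
f 68 70 54
f 69 51 71
f 69 71 70
f 70 71 72
f 70 72 54
f 71 51 73
f 71 73 72
f 72 73 74
f 72 74 54
f 73 51 75
f 73 75 74
f 74 75 76
f 74 76 54
f 75 51 52
f 75 52 76
f 76 52 53
f 76 53 54
f 78 80 77
f 81 78 77
f 77 80 79
f 79 81 77
f 78 84 80
f 82 78 81
f 82 84 78
f 80 84 79
f 83 81 79
f 79 84 83
f 83 82 81
f 84 82 83



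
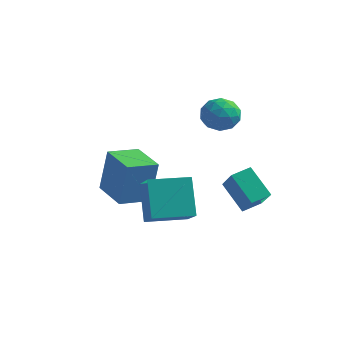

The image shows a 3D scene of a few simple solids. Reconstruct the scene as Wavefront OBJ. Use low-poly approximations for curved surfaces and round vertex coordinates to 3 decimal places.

v 4.451 -0.659 -2.963
v 3.275 -0.249 -1.835
v 3.567 0.249 -4.214
v 2.391 0.658 -3.086
v 4.949 0.142 -2.734
v 3.773 0.551 -1.606
v 4.065 1.049 -3.985
v 2.889 1.459 -2.857
v 3.141 0.385 0.995
v 3.499 -0.107 1.677
v 1.781 -0.013 1.423
v 2.139 -0.505 2.105
v 2.186 0.408 2.126
v 3.027 0.654 1.862
v 2.253 -0.774 1.238
v 3.094 -0.528 0.974
v 2.951 -0.824 1.828
v 2.91 -0.093 2.376
v 2.37 -0.027 0.724
v 2.329 0.704 1.272
v 3.439 0.174 1.299
v 1.841 -0.294 1.801
v 1.868 0.243 1.814
v 2.079 -0.047 2.215
v 3.162 0.621 1.407
v 3.373 0.332 1.808
v 2.601 0.635 2.072
v 1.907 -0.452 1.292
v 2.118 -0.741 1.693
v 3.201 -0.073 0.885
v 3.412 -0.363 1.286
v 2.679 -0.755 1.028
v 3.328 -0.537 1.788
v 2.529 -0.771 2.04
v 2.595 -0.929 1.53
v 3.089 -0.784 1.375
v 3.304 -0.107 2.111
v 2.504 -0.341 2.362
v 2.532 0.196 2.374
v 3.026 0.34 2.219
v 2.981 -0.528 2.199
v 2.776 0.221 0.738
v 1.976 -0.013 0.989
v 2.254 -0.46 0.881
v 2.748 -0.316 0.726
v 2.751 0.651 1.06
v 1.952 0.417 1.312
v 2.191 0.664 1.725
v 2.685 0.809 1.57
v 2.299 0.408 0.901
v 1.362 -4.233 -3.112
v 2.419 -5.45 -1.945
v 0.655 -3.333 -1.533
v 1.711 -4.55 -0.366
v 2.749 -3.07 -3.154
v 3.805 -4.287 -1.987
v 2.041 -2.17 -1.575
v 3.098 -3.387 -0.408
v -1.728 -2.609 -2.797
v -1.469 -2.352 -0.668
v -0.964 -1.354 -3.041
v -0.705 -1.096 -0.912
v -0.215 -3.544 -2.868
v 0.044 -3.286 -0.739
v 0.549 -2.288 -3.112
v 0.808 -2.031 -0.983
f 2 4 1
f 5 2 1
f 1 4 3
f 3 5 1
f 2 8 4
f 6 2 5
f 6 8 2
f 4 8 3
f 7 5 3
f 3 8 7
f 7 6 5
f 8 6 7
f 9 46 25
f 46 20 49
f 25 49 14
f 46 49 25
f 9 25 21
f 25 14 26
f 21 26 10
f 25 26 21
f 9 21 30
f 21 10 31
f 30 31 16
f 21 31 30
f 9 30 42
f 30 16 45
f 42 45 19
f 30 45 42
f 9 42 46
f 42 19 50
f 46 50 20
f 42 50 46
f 10 26 37
f 26 14 40
f 37 40 18
f 26 40 37
f 14 49 27
f 49 20 48
f 27 48 13
f 49 48 27
f 20 50 47
f 50 19 43
f 47 43 11
f 50 43 47
f 19 45 44
f 45 16 32
f 44 32 15
f 45 32 44
f 16 31 36
f 31 10 33
f 36 33 17
f 31 33 36
f 12 38 24
f 38 18 39
f 24 39 13
f 38 39 24
f 12 24 22
f 24 13 23
f 22 23 11
f 24 23 22
f 12 22 29
f 22 11 28
f 29 28 15
f 22 28 29
f 12 29 34
f 29 15 35
f 34 35 17
f 29 35 34
f 12 34 38
f 34 17 41
f 38 41 18
f 34 41 38
f 13 39 27
f 39 18 40
f 27 40 14
f 39 40 27
f 11 23 47
f 23 13 48
f 47 48 20
f 23 48 47
f 15 28 44
f 28 11 43
f 44 43 19
f 28 43 44
f 17 35 36
f 35 15 32
f 36 32 16
f 35 32 36
f 18 41 37
f 41 17 33
f 37 33 10
f 41 33 37
f 52 54 51
f 55 52 51
f 51 54 53
f 53 55 51
f 52 58 54
f 56 52 55
f 56 58 52
f 54 58 53
f 57 55 53
f 53 58 57
f 57 56 55
f 58 56 57
f 60 62 59
f 63 60 59
f 59 62 61
f 61 63 59
f 60 66 62
f 64 60 63
f 64 66 60
f 62 66 61
f 65 63 61
f 61 66 65
f 65 64 63
f 66 64 65



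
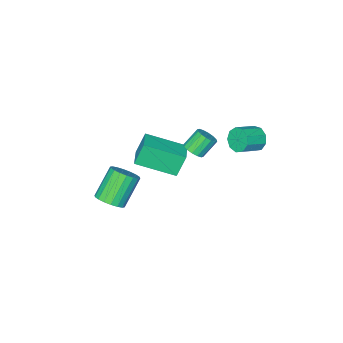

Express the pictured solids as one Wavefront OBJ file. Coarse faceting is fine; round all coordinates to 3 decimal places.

v -0.217 -3.035 -1.599
v -0.721 -2.915 -0.396
v -1.578 -1.536 -2.32
v -2.083 -1.416 -1.117
v 0.663 -2.104 -1.323
v 0.158 -1.984 -0.12
v -0.699 -0.605 -2.044
v -1.203 -0.485 -0.841
v 1.574 -2.91 -4.283
v 2.13 -2.628 -3.782
v 0.961 -2.829 -2.375
v 0.406 -3.11 -2.877
v 1.958 -2.333 -3.883
v 0.789 -2.534 -2.476
v 1.71 -2.153 -4.063
v 0.541 -2.353 -2.656
v 1.435 -2.122 -4.287
v 0.266 -2.323 -2.88
v 1.187 -2.247 -4.51
v 0.019 -2.448 -3.103
v 1.017 -2.504 -4.689
v -0.152 -2.704 -3.282
v 0.956 -2.841 -4.787
v -0.212 -3.041 -3.38
v 1.019 -3.191 -4.785
v -0.15 -3.392 -3.378
v 1.191 -3.486 -4.684
v 0.022 -3.687 -3.277
v 1.439 -3.667 -4.504
v 0.27 -3.867 -3.097
v 1.714 -3.697 -4.28
v 0.545 -3.898 -2.873
v 1.961 -3.572 -4.057
v 0.793 -3.773 -2.65
v 2.132 -3.316 -3.878
v 0.963 -3.516 -2.471
v 2.192 -2.979 -3.78
v 1.024 -3.179 -2.373
v -2.582 2.787 2.006
v -2.36 2.519 1.41
v -1.296 2.405 1.858
v -1.518 2.673 2.454
v -2.308 2.988 1.406
v -1.244 2.874 1.854
v -2.384 3.363 1.682
v -1.32 3.249 2.13
v -2.552 3.469 2.11
v -1.489 3.354 2.558
v -2.735 3.255 2.489
v -1.671 3.141 2.937
v -2.846 2.823 2.642
v -1.782 2.709 3.09
v -2.833 2.374 2.498
v -1.77 2.259 2.946
v -2.703 2.118 2.123
v -1.639 2.004 2.571
v -2.516 2.175 1.694
v -1.452 2.061 2.142
v -1.445 -0.261 -0.317
v -1.066 -0.488 0.059
v -1.796 -0.326 0.893
v -2.175 -0.099 0.517
v -1.005 -0.194 0.055
v -1.735 -0.032 0.889
v -1.062 0.082 -0.048
v -1.792 0.244 0.786
v -1.222 0.266 -0.223
v -1.952 0.428 0.61
v -1.441 0.309 -0.424
v -2.171 0.471 0.41
v -1.661 0.199 -0.596
v -2.392 0.361 0.238
v -1.824 -0.034 -0.693
v -2.554 0.128 0.141
v -1.885 -0.328 -0.689
v -2.615 -0.166 0.145
v -1.828 -0.604 -0.586
v -2.558 -0.442 0.248
v -1.668 -0.788 -0.41
v -2.398 -0.626 0.423
v -1.449 -0.831 -0.21
v -2.179 -0.669 0.624
v -1.228 -0.721 -0.038
v -1.959 -0.559 0.796
f 2 4 1
f 5 2 1
f 1 4 3
f 3 5 1
f 2 8 4
f 6 2 5
f 6 8 2
f 4 8 3
f 7 5 3
f 3 8 7
f 7 6 5
f 8 6 7
f 10 9 13
f 10 13 11
f 11 13 14
f 11 14 12
f 13 9 15
f 13 15 14
f 14 15 16
f 14 16 12
f 15 9 17
f 15 17 16
f 16 17 18
f 16 18 12
f 17 9 19
f 17 19 18
f 18 19 20
f 18 20 12
f 19 9 21
f 19 21 20
f 20 21 22
f 20 22 12
f 21 9 23
f 21 23 22
f 22 23 24
f 22 24 12
f 23 9 25
f 23 25 24
f 24 25 26
f 24 26 12
f 25 9 27
f 25 27 26
f 26 27 28
f 26 28 12
f 27 9 29
f 27 29 28
f 28 29 30
f 28 30 12
f 29 9 31
f 29 31 30
f 30 31 32
f 30 32 12
f 31 9 33
f 31 33 32
f 32 33 34
f 32 34 12
f 33 9 35
f 33 35 34
f 34 35 36
f 34 36 12
f 35 9 37
f 35 37 36
f 36 37 38
f 36 38 12
f 37 9 10
f 37 10 38
f 38 10 11
f 38 11 12
f 40 39 43
f 40 43 41
f 41 43 44
f 41 44 42
f 43 39 45
f 43 45 44
f 44 45 46
f 44 46 42
f 45 39 47
f 45 47 46
f 46 47 48
f 46 48 42
f 47 39 49
f 47 49 48
f 48 49 50
f 48 50 42
f 49 39 51
f 49 51 50
f 50 51 52
f 50 52 42
f 51 39 53
f 51 53 52
f 52 53 54
f 52 54 42
f 53 39 55
f 53 55 54
f 54 55 56
f 54 56 42
f 55 39 57
f 55 57 56
f 56 57 58
f 56 58 42
f 57 39 40
f 57 40 58
f 58 40 41
f 58 41 42
f 60 59 63
f 60 63 61
f 61 63 64
f 61 64 62
f 63 59 65
f 63 65 64
f 64 65 66
f 64 66 62
f 65 59 67
f 65 67 66
f 66 67 68
f 66 68 62
f 67 59 69
f 67 69 68
f 68 69 70
f 68 70 62
f 69 59 71
f 69 71 70
f 70 71 72
f 70 72 62
f 71 59 73
f 71 73 72
f 72 73 74
f 72 74 62
f 73 59 75
f 73 75 74
f 74 75 76
f 74 76 62
f 75 59 77
f 75 77 76
f 76 77 78
f 76 78 62
f 77 59 79
f 77 79 78
f 78 79 80
f 78 80 62
f 79 59 81
f 79 81 80
f 80 81 82
f 80 82 62
f 81 59 83
f 81 83 82
f 82 83 84
f 82 84 62
f 83 59 60
f 83 60 84
f 84 60 61
f 84 61 62



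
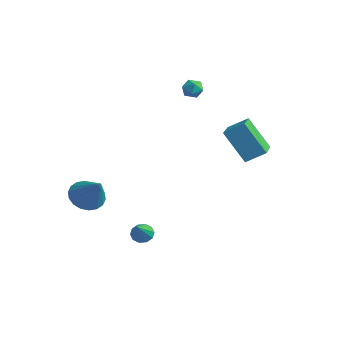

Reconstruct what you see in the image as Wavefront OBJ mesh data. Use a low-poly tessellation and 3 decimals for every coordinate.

v 0.541 -2.401 -4.454
v 0.947 -1.942 -4.36
v 1.399 -3.399 -3.286
v 0.659 -1.898 -4.111
v 0.326 -2.046 -3.994
v 0.075 -2.33 -4.052
v 0.002 -2.641 -4.264
v 0.136 -2.86 -4.549
v 0.424 -2.904 -4.798
v 0.757 -2.755 -4.915
v 1.008 -2.471 -4.857
v 1.08 -2.161 -4.645
v -3.587 -2.87 -3.254
v -2.837 -2.782 -3.97
v -2.173 -2.97 -1.786
v -2.924 -2.341 -3.856
v -3.142 -2.006 -3.624
v -3.447 -1.841 -3.318
v -3.781 -1.88 -2.999
v -4.076 -2.116 -2.731
v -4.274 -2.5 -2.567
v -4.336 -2.958 -2.538
v -4.25 -3.398 -2.651
v -4.032 -3.734 -2.884
v -3.726 -3.899 -3.19
v -3.392 -3.859 -3.508
v -3.097 -3.624 -3.777
v -2.899 -3.24 -3.941
v -3.656 4.184 2.99
v -3.106 4.361 2.645
v -3.254 3.179 3.115
v -2.704 3.356 2.77
v -2.815 3.613 3.382
v -3.063 4.234 3.305
v -3.297 3.306 2.455
v -3.545 3.927 2.378
v -2.884 3.818 2.315
v -2.586 4.008 2.887
v -3.774 3.532 2.873
v -3.476 3.722 3.445
v 1.145 2.606 1.867
v 1.796 3.426 2.512
v 2.276 3.101 0.095
v 2.928 3.921 0.74
v 2.412 1.259 2.3
v 3.064 2.079 2.945
v 3.544 1.754 0.528
v 4.195 2.574 1.173
f 2 1 4
f 2 4 3
f 4 1 5
f 4 5 3
f 5 1 6
f 5 6 3
f 6 1 7
f 6 7 3
f 7 1 8
f 7 8 3
f 8 1 9
f 8 9 3
f 9 1 10
f 9 10 3
f 10 1 11
f 10 11 3
f 11 1 12
f 11 12 3
f 12 1 2
f 12 2 3
f 14 13 16
f 14 16 15
f 16 13 17
f 16 17 15
f 17 13 18
f 17 18 15
f 18 13 19
f 18 19 15
f 19 13 20
f 19 20 15
f 20 13 21
f 20 21 15
f 21 13 22
f 21 22 15
f 22 13 23
f 22 23 15
f 23 13 24
f 23 24 15
f 24 13 25
f 24 25 15
f 25 13 26
f 25 26 15
f 26 13 27
f 26 27 15
f 27 13 28
f 27 28 15
f 28 13 14
f 28 14 15
f 29 40 34
f 29 34 30
f 29 30 36
f 29 36 39
f 29 39 40
f 30 34 38
f 34 40 33
f 40 39 31
f 39 36 35
f 36 30 37
f 32 38 33
f 32 33 31
f 32 31 35
f 32 35 37
f 32 37 38
f 33 38 34
f 31 33 40
f 35 31 39
f 37 35 36
f 38 37 30
f 42 44 41
f 45 42 41
f 41 44 43
f 43 45 41
f 42 48 44
f 46 42 45
f 46 48 42
f 44 48 43
f 47 45 43
f 43 48 47
f 47 46 45
f 48 46 47



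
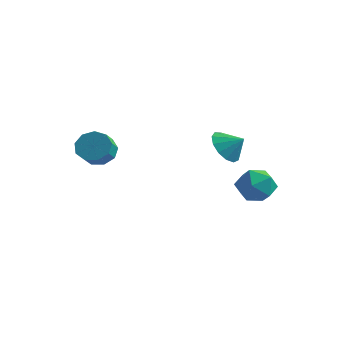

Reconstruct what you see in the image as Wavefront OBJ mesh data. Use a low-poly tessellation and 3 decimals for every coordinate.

v -3.305 -2.037 -0.926
v -2.495 -1.635 -0.709
v -2.265 -2.441 -0.076
v -3.075 -2.843 -0.294
v -2.948 -1.446 -0.304
v -2.718 -2.251 0.329
v -3.568 -1.534 -0.19
v -3.337 -2.339 0.443
v -4.064 -1.857 -0.421
v -3.834 -2.662 0.212
v -4.206 -2.265 -0.888
v -3.976 -3.07 -0.255
v -3.926 -2.566 -1.373
v -3.696 -3.371 -0.74
v -3.356 -2.62 -1.65
v -3.125 -3.425 -1.017
v -2.761 -2.401 -1.587
v -2.531 -3.207 -0.954
v -2.422 -2.012 -1.216
v -2.191 -2.818 -0.583
v 1.104 2.197 -1.127
v 1.638 1.407 -1.568
v 1.996 2.423 -0.453
v 1.759 1.889 -1.889
v 1.672 2.469 -1.968
v 1.405 2.963 -1.78
v 1.043 3.213 -1.385
v 0.7 3.141 -0.908
v 0.486 2.769 -0.501
v 0.468 2.216 -0.292
v 0.652 1.657 -0.349
v 0.98 1.269 -0.653
v 1.348 1.176 -1.107
v 1.812 2.63 -3
v 2.781 3.136 -2.655
v 2.799 1.424 -4.005
v 3.768 1.93 -3.66
v 3.135 1.334 -2.913
v 2.525 2.08 -2.292
v 3.055 2.48 -4.368
v 2.445 3.226 -3.747
v 3.549 3.043 -3.5
v 3.598 2.335 -2.601
v 1.982 2.225 -4.059
v 2.031 1.517 -3.16
f 2 1 5
f 2 5 3
f 3 5 6
f 3 6 4
f 5 1 7
f 5 7 6
f 6 7 8
f 6 8 4
f 7 1 9
f 7 9 8
f 8 9 10
f 8 10 4
f 9 1 11
f 9 11 10
f 10 11 12
f 10 12 4
f 11 1 13
f 11 13 12
f 12 13 14
f 12 14 4
f 13 1 15
f 13 15 14
f 14 15 16
f 14 16 4
f 15 1 17
f 15 17 16
f 16 17 18
f 16 18 4
f 17 1 19
f 17 19 18
f 18 19 20
f 18 20 4
f 19 1 2
f 19 2 20
f 20 2 3
f 20 3 4
f 22 21 24
f 22 24 23
f 24 21 25
f 24 25 23
f 25 21 26
f 25 26 23
f 26 21 27
f 26 27 23
f 27 21 28
f 27 28 23
f 28 21 29
f 28 29 23
f 29 21 30
f 29 30 23
f 30 21 31
f 30 31 23
f 31 21 32
f 31 32 23
f 32 21 33
f 32 33 23
f 33 21 22
f 33 22 23
f 34 45 39
f 34 39 35
f 34 35 41
f 34 41 44
f 34 44 45
f 35 39 43
f 39 45 38
f 45 44 36
f 44 41 40
f 41 35 42
f 37 43 38
f 37 38 36
f 37 36 40
f 37 40 42
f 37 42 43
f 38 43 39
f 36 38 45
f 40 36 44
f 42 40 41
f 43 42 35



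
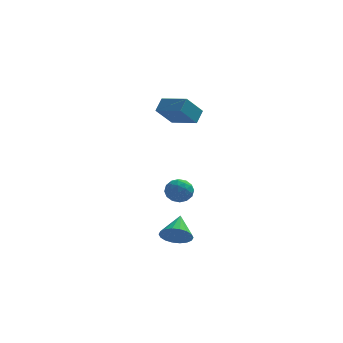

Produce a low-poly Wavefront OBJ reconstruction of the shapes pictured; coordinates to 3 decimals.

v 0.353 -1.412 -2.397
v 0.746 -1.21 -1.657
v 1.594 -1.61 -3.003
v 1.987 -1.408 -2.263
v 1.54 -2.142 -2.327
v 0.773 -2.02 -1.952
v 1.567 -0.8 -2.708
v 0.8 -0.678 -2.333
v 1.497 -0.832 -1.849
v 1.48 -1.661 -1.613
v 0.86 -1.159 -3.047
v 0.843 -1.988 -2.811
v 0.441 -1.294 -1.974
v 1.899 -1.526 -2.686
v 1.637 -1.958 -2.723
v 1.868 -1.839 -2.289
v 0.456 -1.77 -2.147
v 0.687 -1.651 -1.712
v 1.154 -2.199 -2.106
v 1.653 -1.169 -2.948
v 1.884 -1.05 -2.513
v 0.472 -0.981 -2.371
v 0.703 -0.862 -1.937
v 1.186 -0.621 -2.554
v 1.113 -0.953 -1.652
v 1.842 -1.069 -2.008
v 1.595 -0.712 -2.269
v 1.145 -0.64 -2.049
v 1.103 -1.44 -1.513
v 1.832 -1.556 -1.869
v 1.57 -1.988 -1.907
v 1.119 -1.916 -1.687
v 1.544 -1.218 -1.626
v 0.508 -1.264 -2.791
v 1.237 -1.38 -3.147
v 1.221 -0.904 -2.973
v 0.77 -0.832 -2.753
v 0.498 -1.751 -2.652
v 1.227 -1.867 -3.008
v 1.195 -2.18 -2.611
v 0.745 -2.108 -2.391
v 0.796 -1.602 -3.034
v 0.487 3.62 0.779
v -0.392 2.859 2.019
v 0.799 4.342 1.443
v -0.08 3.581 2.684
v 1.96 2.599 1.196
v 1.081 1.838 2.437
v 2.272 3.321 1.861
v 1.393 2.56 3.101
v 1.157 -4.457 -4.304
v 1.72 -4.116 -4.975
v 1.323 -3.063 -3.456
v 1.34 -3.994 -5.101
v 0.924 -3.963 -5.069
v 0.554 -4.031 -4.886
v 0.304 -4.183 -4.587
v 0.222 -4.389 -4.233
v 0.326 -4.609 -3.892
v 0.594 -4.798 -3.633
v 0.974 -4.92 -3.507
v 1.39 -4.95 -3.539
v 1.76 -4.883 -3.722
v 2.01 -4.731 -4.021
v 2.092 -4.525 -4.375
v 1.988 -4.305 -4.716
f 1 38 17
f 38 12 41
f 17 41 6
f 38 41 17
f 1 17 13
f 17 6 18
f 13 18 2
f 17 18 13
f 1 13 22
f 13 2 23
f 22 23 8
f 13 23 22
f 1 22 34
f 22 8 37
f 34 37 11
f 22 37 34
f 1 34 38
f 34 11 42
f 38 42 12
f 34 42 38
f 2 18 29
f 18 6 32
f 29 32 10
f 18 32 29
f 6 41 19
f 41 12 40
f 19 40 5
f 41 40 19
f 12 42 39
f 42 11 35
f 39 35 3
f 42 35 39
f 11 37 36
f 37 8 24
f 36 24 7
f 37 24 36
f 8 23 28
f 23 2 25
f 28 25 9
f 23 25 28
f 4 30 16
f 30 10 31
f 16 31 5
f 30 31 16
f 4 16 14
f 16 5 15
f 14 15 3
f 16 15 14
f 4 14 21
f 14 3 20
f 21 20 7
f 14 20 21
f 4 21 26
f 21 7 27
f 26 27 9
f 21 27 26
f 4 26 30
f 26 9 33
f 30 33 10
f 26 33 30
f 5 31 19
f 31 10 32
f 19 32 6
f 31 32 19
f 3 15 39
f 15 5 40
f 39 40 12
f 15 40 39
f 7 20 36
f 20 3 35
f 36 35 11
f 20 35 36
f 9 27 28
f 27 7 24
f 28 24 8
f 27 24 28
f 10 33 29
f 33 9 25
f 29 25 2
f 33 25 29
f 44 46 43
f 47 44 43
f 43 46 45
f 45 47 43
f 44 50 46
f 48 44 47
f 48 50 44
f 46 50 45
f 49 47 45
f 45 50 49
f 49 48 47
f 50 48 49
f 52 51 54
f 52 54 53
f 54 51 55
f 54 55 53
f 55 51 56
f 55 56 53
f 56 51 57
f 56 57 53
f 57 51 58
f 57 58 53
f 58 51 59
f 58 59 53
f 59 51 60
f 59 60 53
f 60 51 61
f 60 61 53
f 61 51 62
f 61 62 53
f 62 51 63
f 62 63 53
f 63 51 64
f 63 64 53
f 64 51 65
f 64 65 53
f 65 51 66
f 65 66 53
f 66 51 52
f 66 52 53

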